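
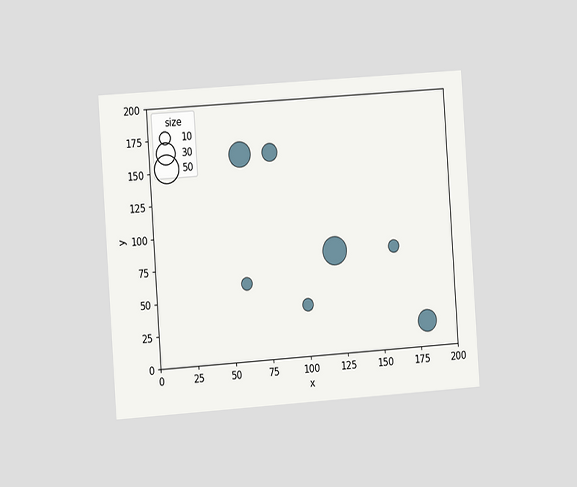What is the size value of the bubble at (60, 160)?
40

The chart is tilted about 4° counter-clockwise and viewed slightly from the left. Matching the bubble at (60, 160) against the size legend gives 40.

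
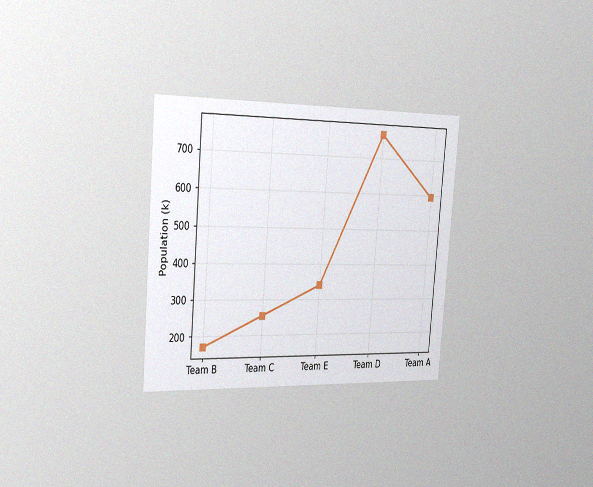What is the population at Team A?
The chart is tilted about 5° clockwise and viewed slightly from the left, with some photo noise. At Team A, the line is at 595k.

595k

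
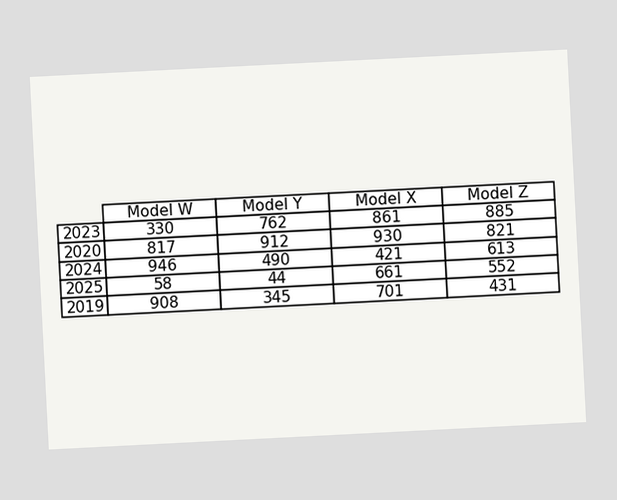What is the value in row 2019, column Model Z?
431

The chart is tilted about 3° counter-clockwise. The (2019, Model Z) cell reads 431.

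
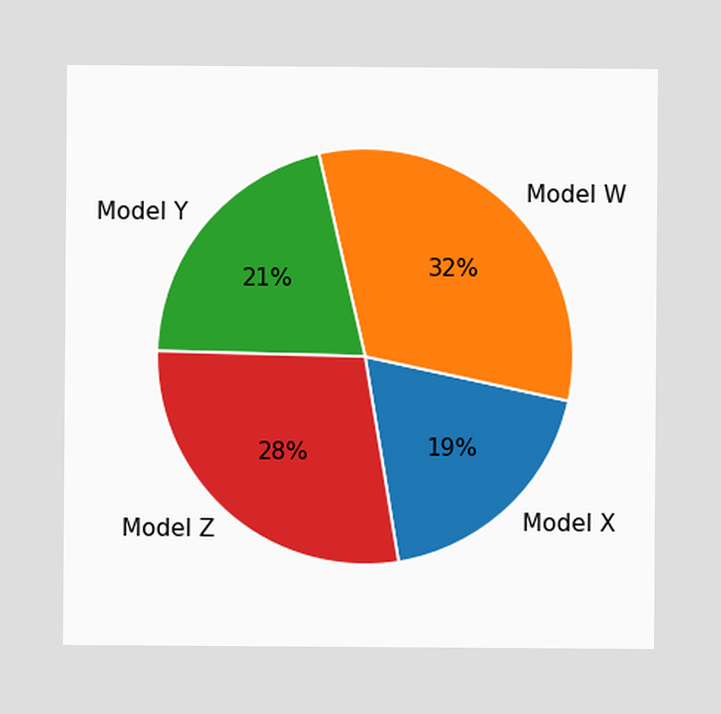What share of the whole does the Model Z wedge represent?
The Model Z slice takes up 28% of the pie.

28%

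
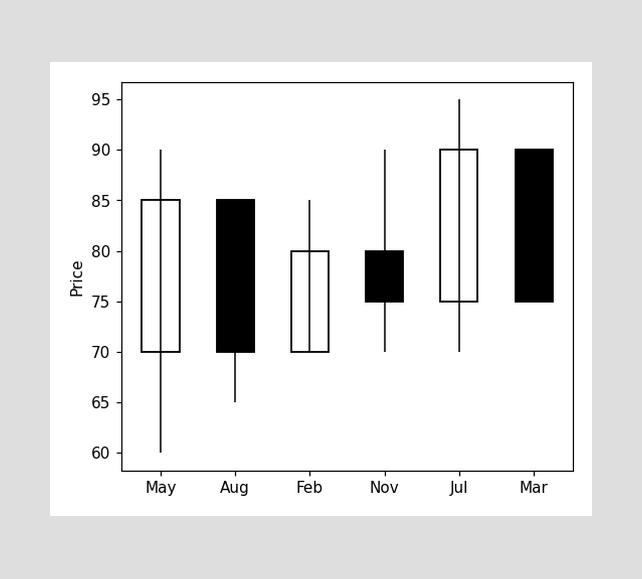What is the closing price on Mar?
The Mar candle closes at 75.

75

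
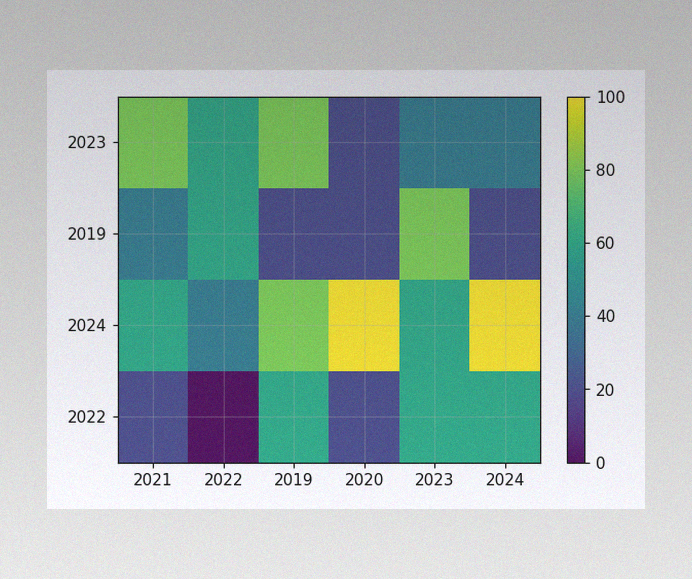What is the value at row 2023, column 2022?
The image has some photo noise and uneven lighting. Matching cell (2023, 2022) against the colorbar gives 60.

60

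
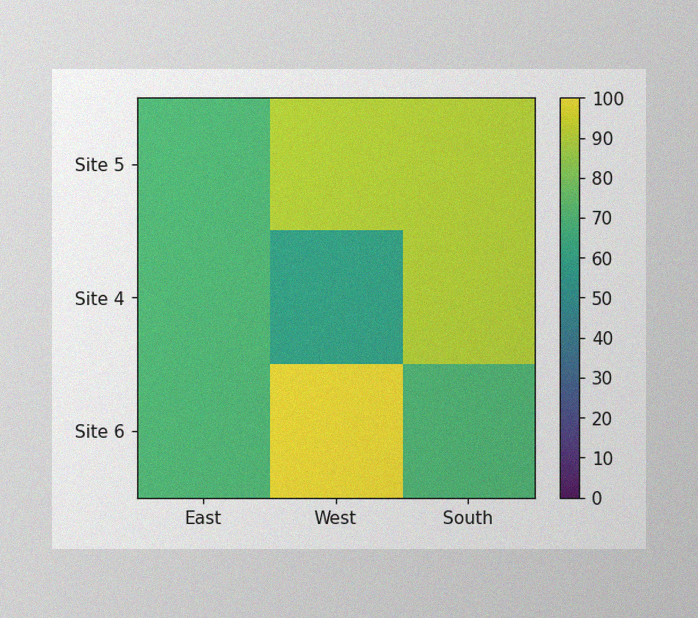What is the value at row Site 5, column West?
The image has some photo noise and uneven lighting. Matching cell (Site 5, West) against the colorbar gives 90.

90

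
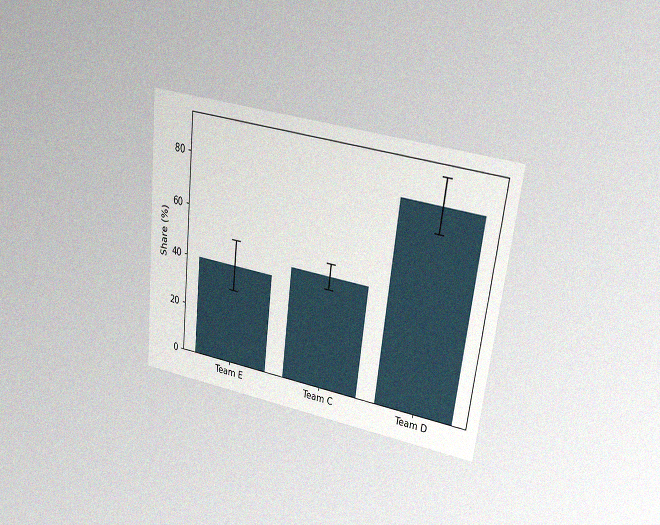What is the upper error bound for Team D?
90%

The chart is tilted about 7° clockwise and viewed at a slight angle, with some photo noise. The Team D bar's upper whisker reaches 90%.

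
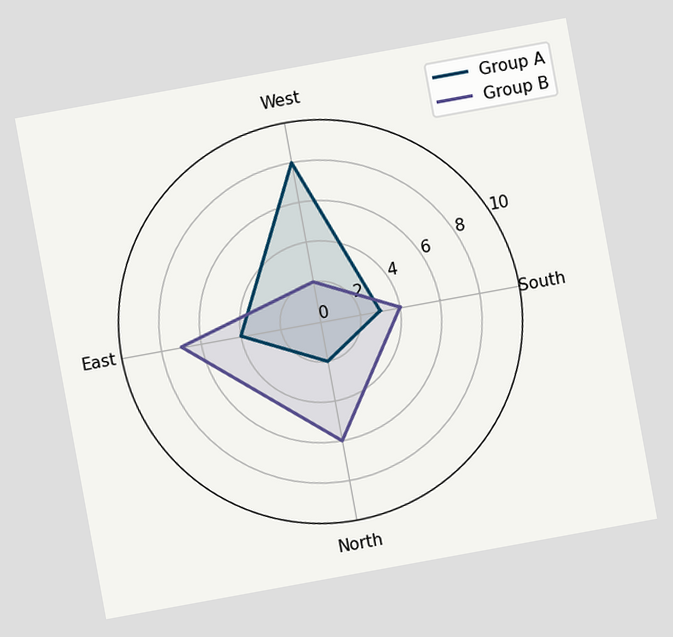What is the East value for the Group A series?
The chart is tilted about 10° counter-clockwise. On the East axis, Group A reaches 4.

4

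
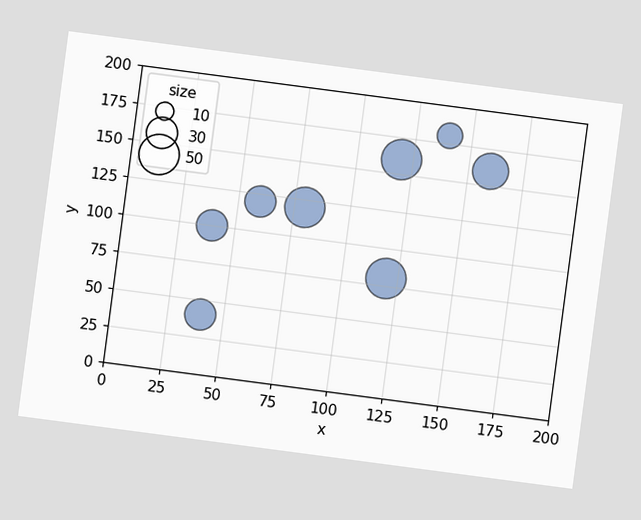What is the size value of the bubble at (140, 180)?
The chart is tilted about 8° clockwise. Matching the bubble at (140, 180) against the size legend gives 20.

20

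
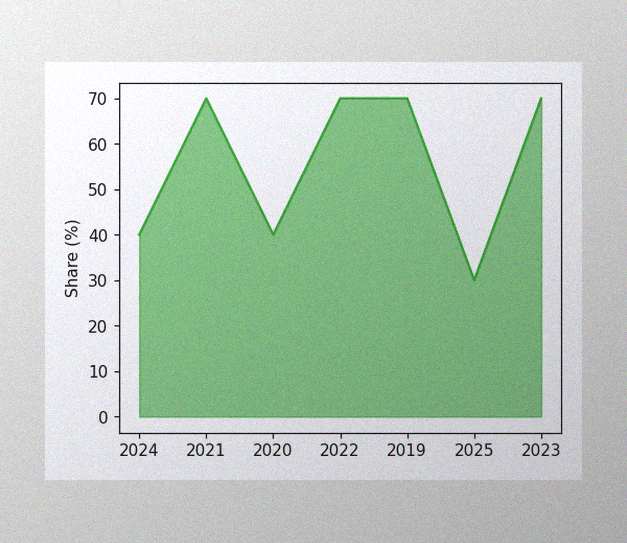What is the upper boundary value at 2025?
30%

The image has some photo noise and uneven lighting. At 2025 the upper boundary is at 30%.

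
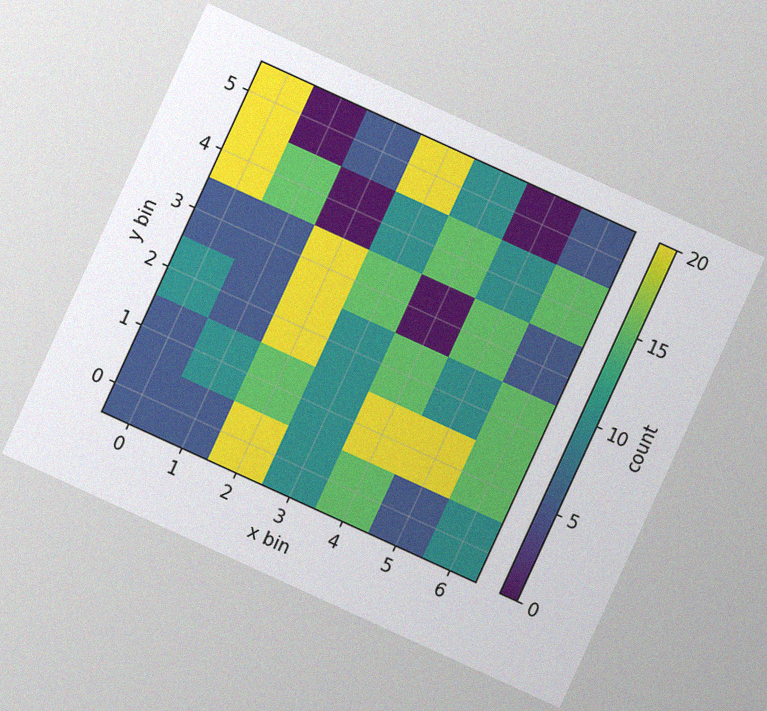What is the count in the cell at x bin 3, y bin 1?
The chart is tilted about 25° clockwise, with some photo noise. Matching the cell (3, 1) against the colorbar gives 10.

10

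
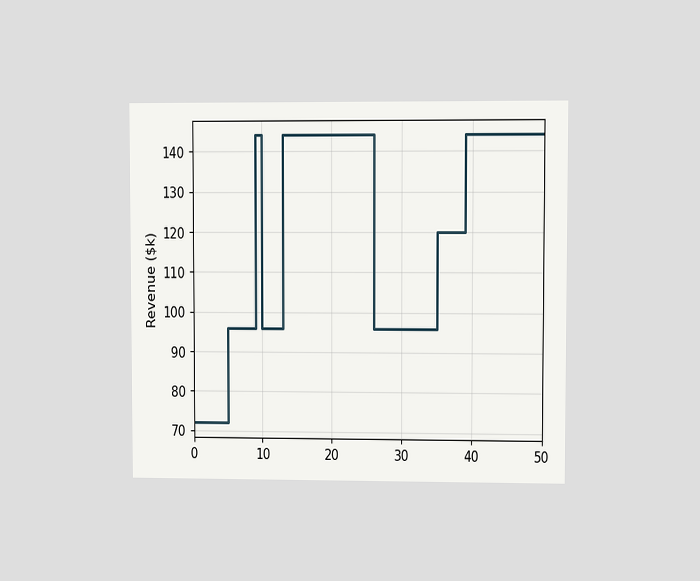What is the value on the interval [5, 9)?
The chart is viewed at a slight angle. On [5, 9) the step sits at $96k.

$96k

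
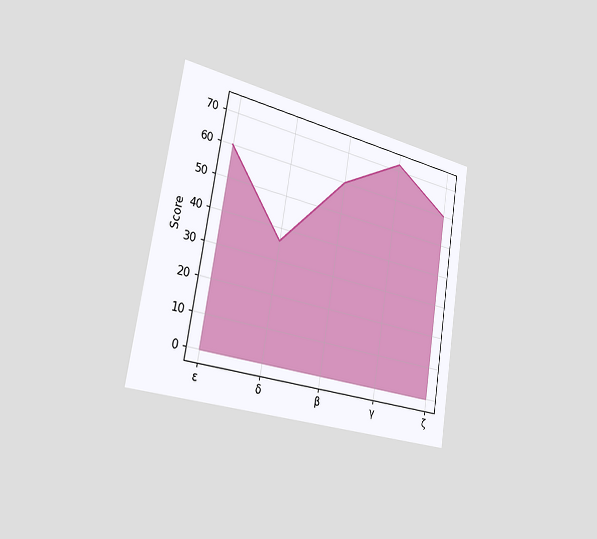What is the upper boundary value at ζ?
The chart is tilted about 9° clockwise and viewed slightly from the left. At ζ the upper boundary is at 60.

60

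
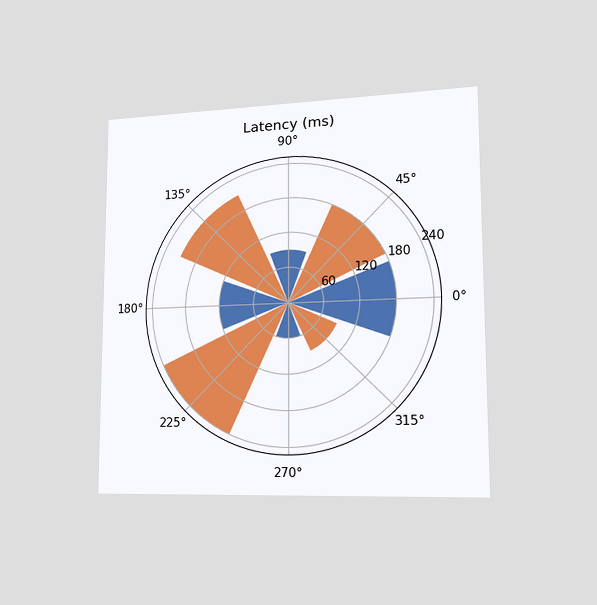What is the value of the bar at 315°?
The chart is viewed slightly from the right. The bar at 315° reaches 90ms on the radial axis.

90ms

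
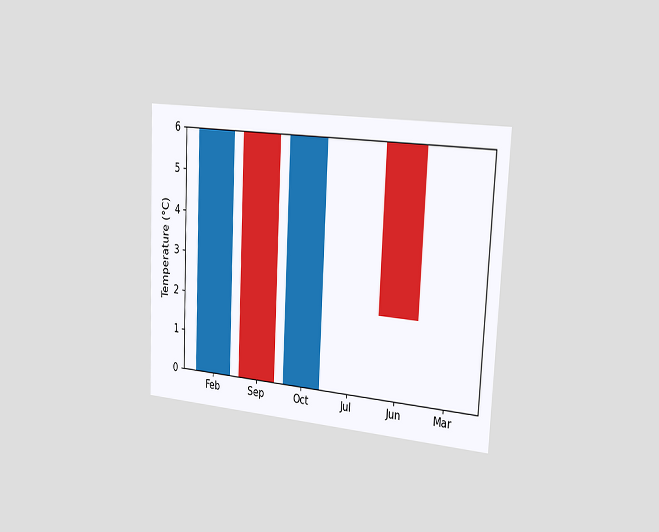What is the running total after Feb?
The chart is tilted about 3° clockwise and viewed slightly from the right. After Feb the running total reaches 6°C.

6°C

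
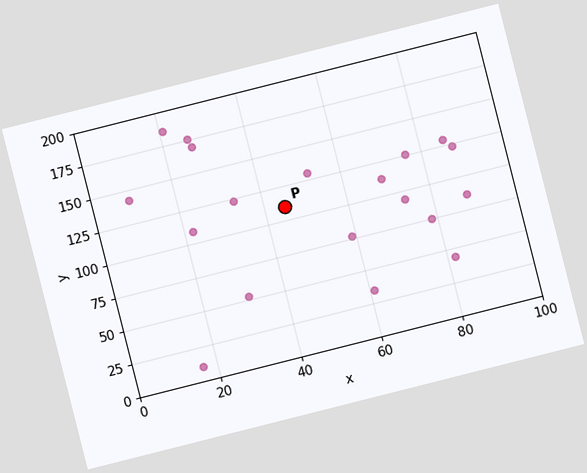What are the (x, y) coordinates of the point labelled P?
(45, 110)

The chart is tilted about 14° counter-clockwise. Following the gridlines from P to each axis, P sits at (45, 110).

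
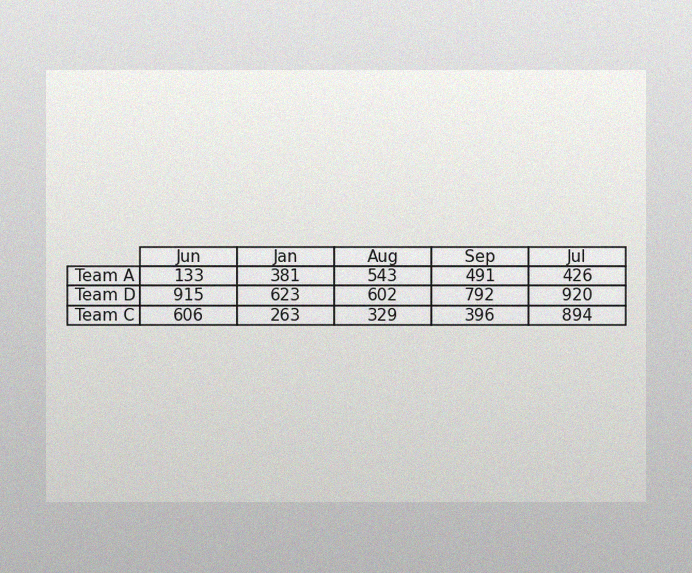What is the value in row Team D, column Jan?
The image has some photo noise and uneven lighting. The (Team D, Jan) cell reads 623.

623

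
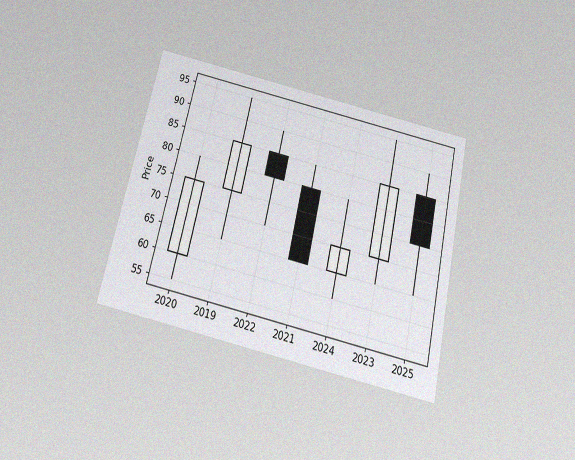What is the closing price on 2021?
The chart is tilted about 13° clockwise and viewed slightly from below, with some photo noise. The 2021 candle closes at 65.

65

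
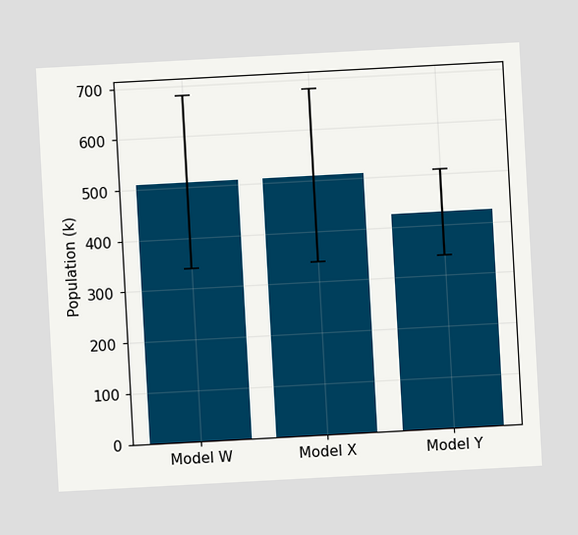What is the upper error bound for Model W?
680k

The chart is tilted about 3° counter-clockwise. The Model W bar's upper whisker reaches 680k.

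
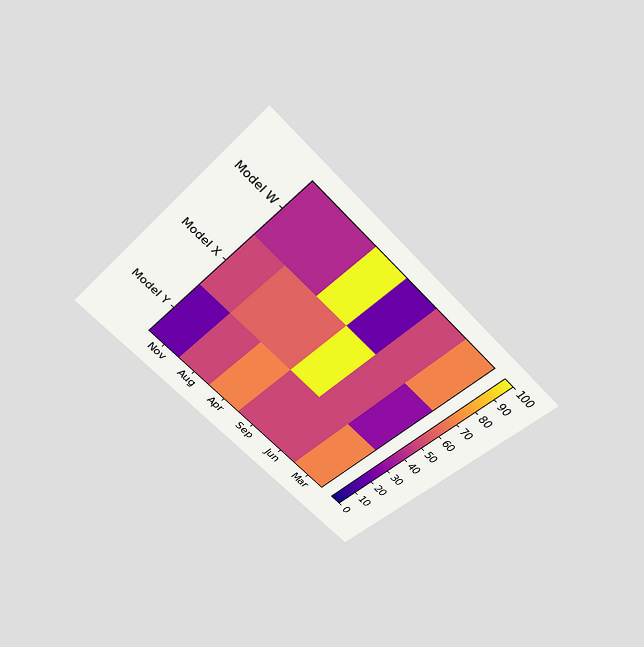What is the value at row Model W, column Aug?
The chart is tilted about 45° clockwise and viewed slightly from above. Matching cell (Model W, Aug) against the colorbar gives 40.

40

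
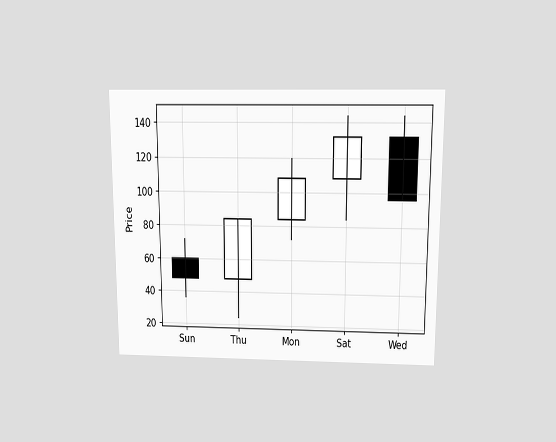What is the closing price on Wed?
96

The chart is viewed slightly from above. The Wed candle closes at 96.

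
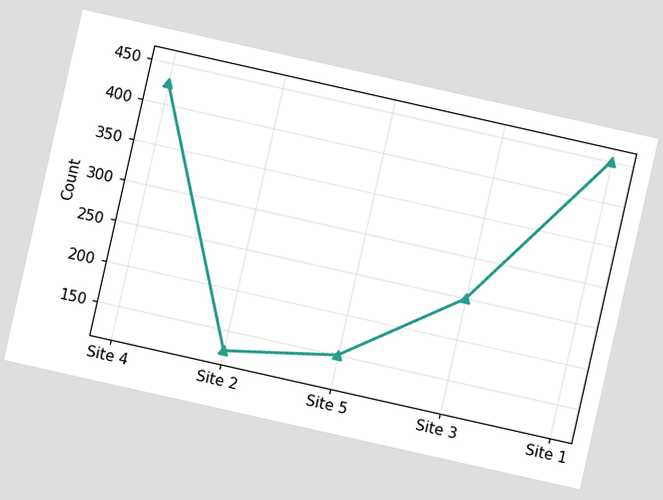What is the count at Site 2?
The chart is tilted about 13° clockwise. At Site 2, the line is at 125.

125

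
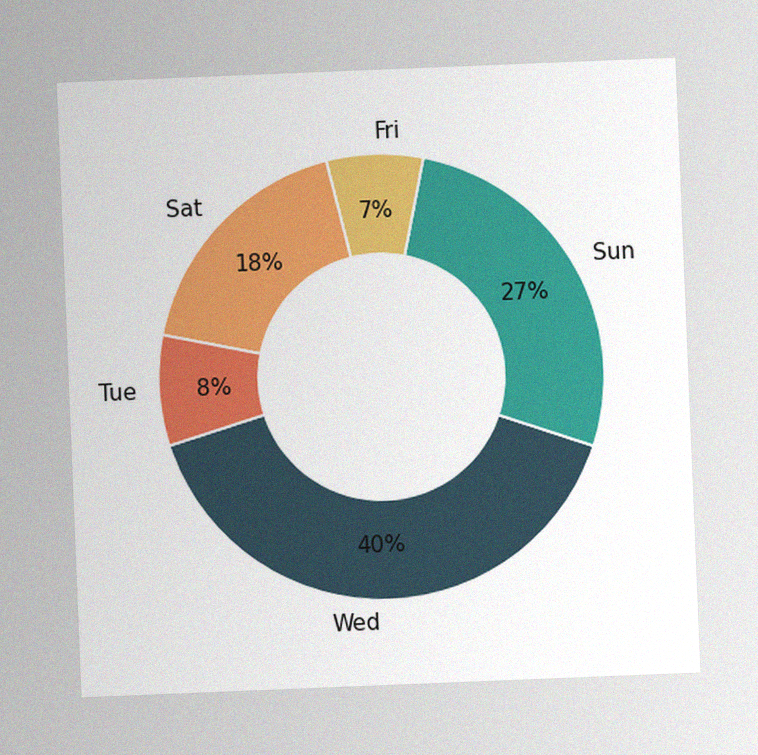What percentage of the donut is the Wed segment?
The chart is tilted about 2° counter-clockwise, with some photo noise. The Wed segment takes up 40% of the ring.

40%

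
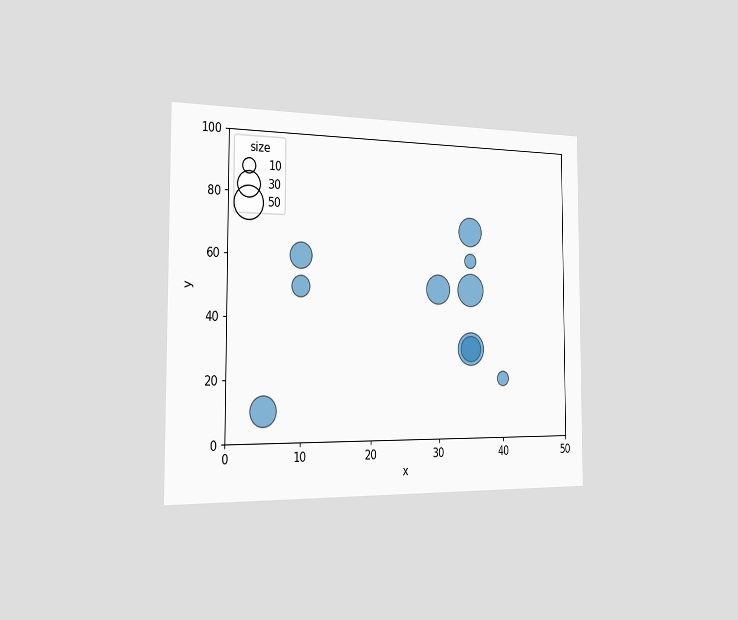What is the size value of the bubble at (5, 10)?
40

The chart is viewed slightly from the left. Matching the bubble at (5, 10) against the size legend gives 40.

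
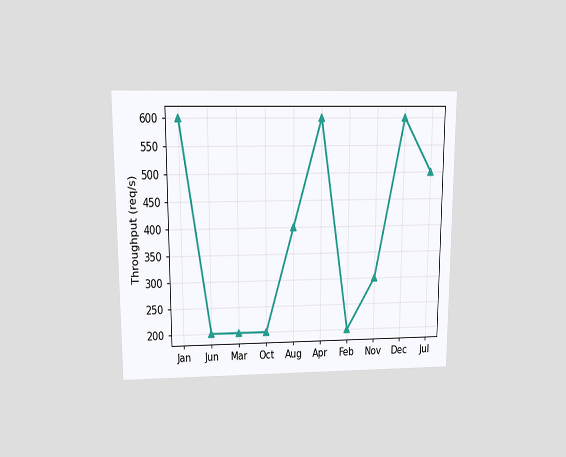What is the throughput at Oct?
The chart is viewed slightly from above. At Oct, the line is at 200req/s.

200req/s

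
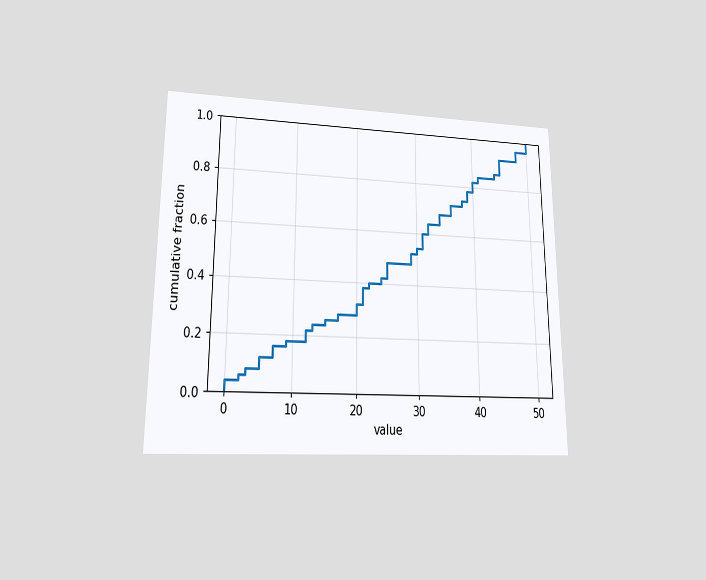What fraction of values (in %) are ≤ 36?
72%

The chart is viewed at a slight angle. At x=36 the ECDF step is at 72%.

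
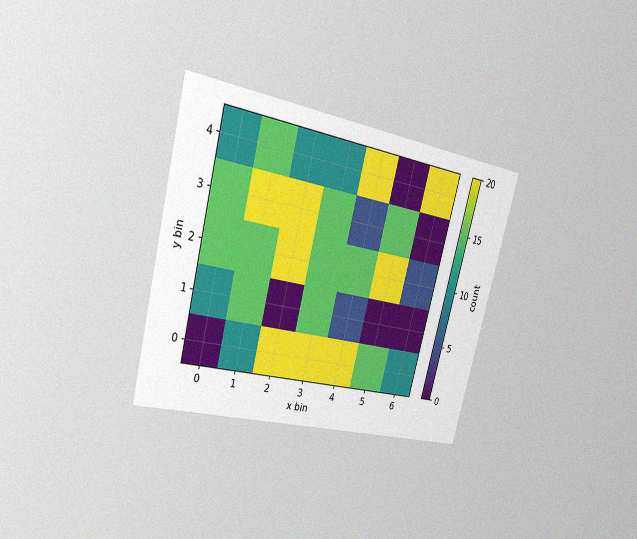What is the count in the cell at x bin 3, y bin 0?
20

The chart is tilted about 14° clockwise and viewed slightly from the left, with some photo noise. Matching the cell (3, 0) against the colorbar gives 20.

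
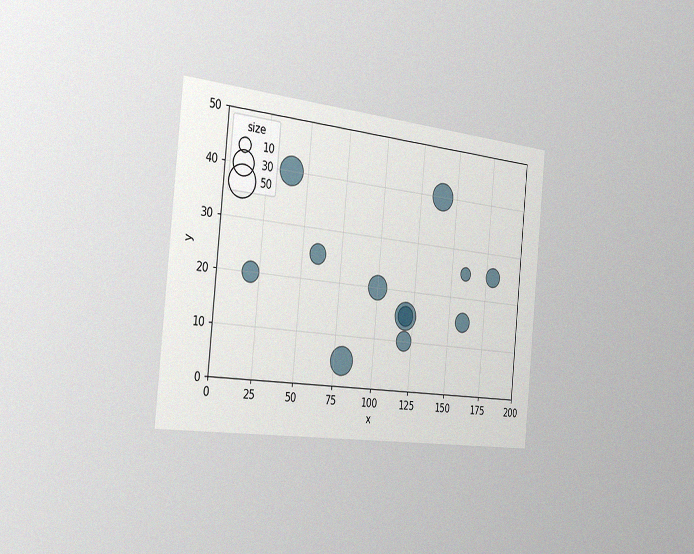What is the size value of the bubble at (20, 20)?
The chart is tilted about 6° clockwise and viewed slightly from the left, with some photo noise. Matching the bubble at (20, 20) against the size legend gives 20.

20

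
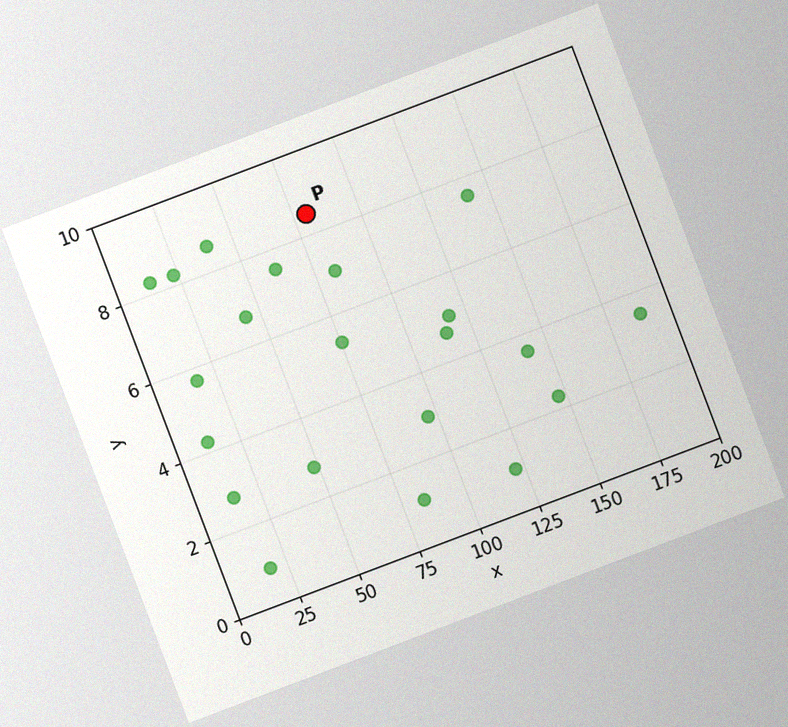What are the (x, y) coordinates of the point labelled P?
(80, 8.5)

The chart is tilted about 21° counter-clockwise, with some photo noise. Following the gridlines from P to each axis, P sits at (80, 8.5).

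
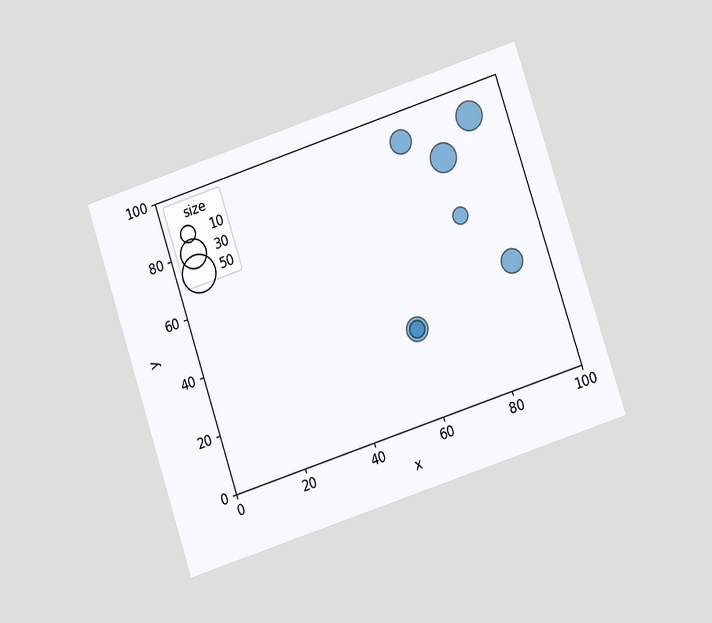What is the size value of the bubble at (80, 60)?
10

The chart is tilted about 18° counter-clockwise and viewed at a slight angle. Matching the bubble at (80, 60) against the size legend gives 10.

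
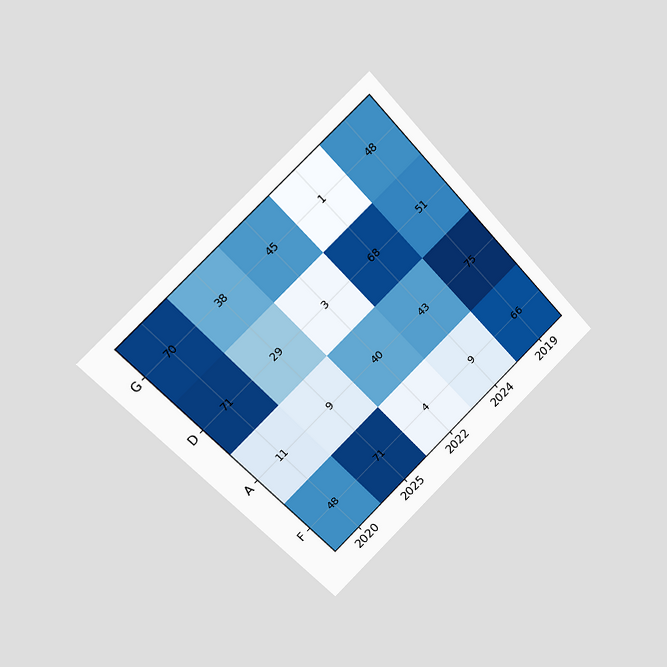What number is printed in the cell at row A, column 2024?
43

The chart is tilted about 44° counter-clockwise and viewed slightly from the left. The (A, 2024) cell reads 43.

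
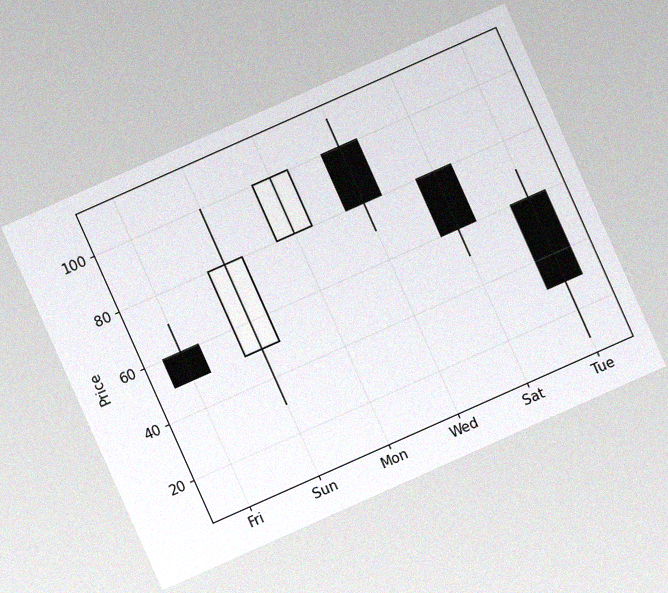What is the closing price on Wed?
The chart is tilted about 24° counter-clockwise, with some photo noise. The Wed candle closes at 80.

80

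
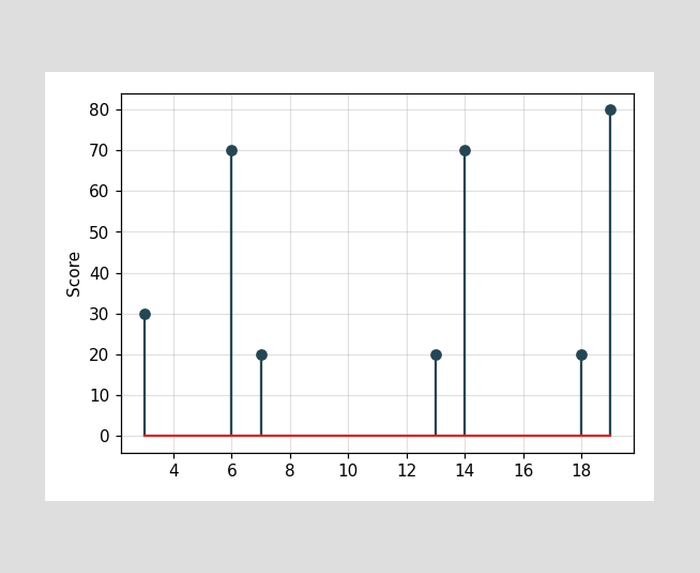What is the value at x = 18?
The stem at x=18 reaches 20.

20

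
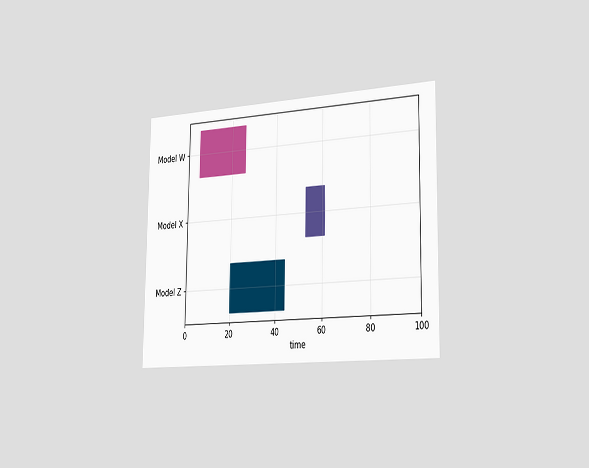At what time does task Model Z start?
The chart is viewed slightly from the right. The Model Z bar begins at t=20.

20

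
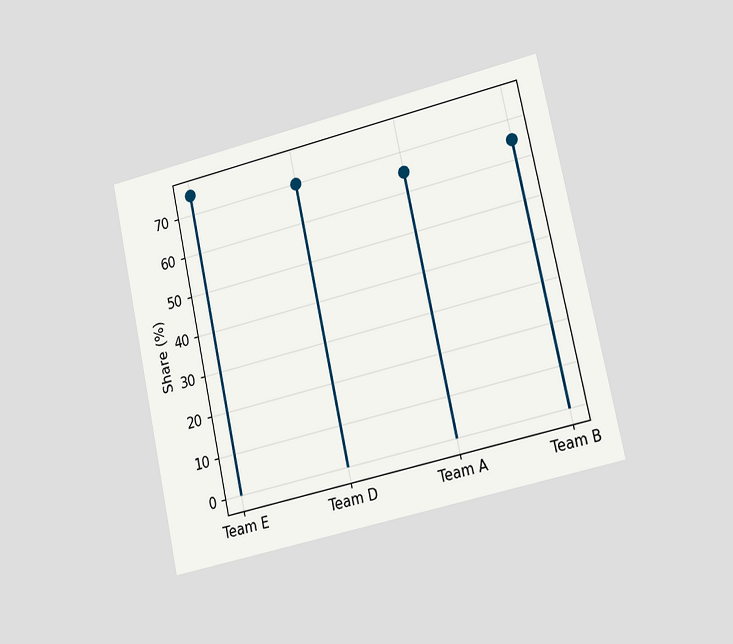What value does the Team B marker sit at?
65%

The chart is tilted about 12° counter-clockwise and viewed slightly from the right. The Team B marker sits at 65%.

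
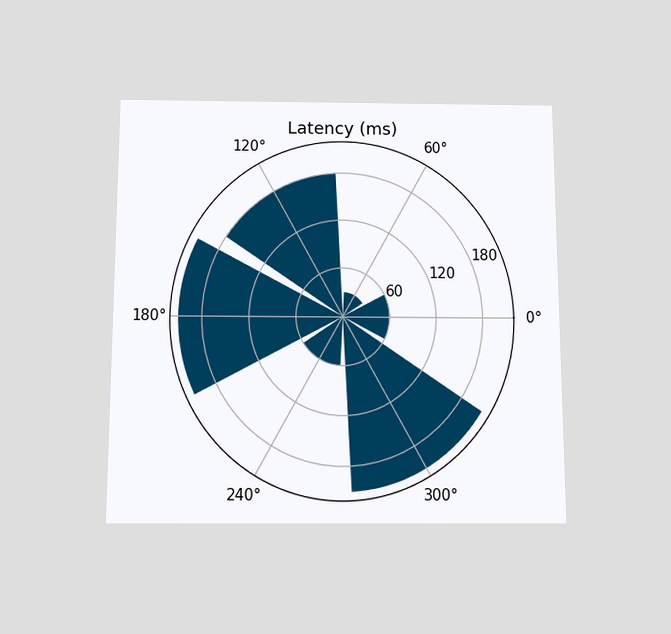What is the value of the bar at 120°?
180ms

The chart is viewed slightly from below. The bar at 120° reaches 180ms on the radial axis.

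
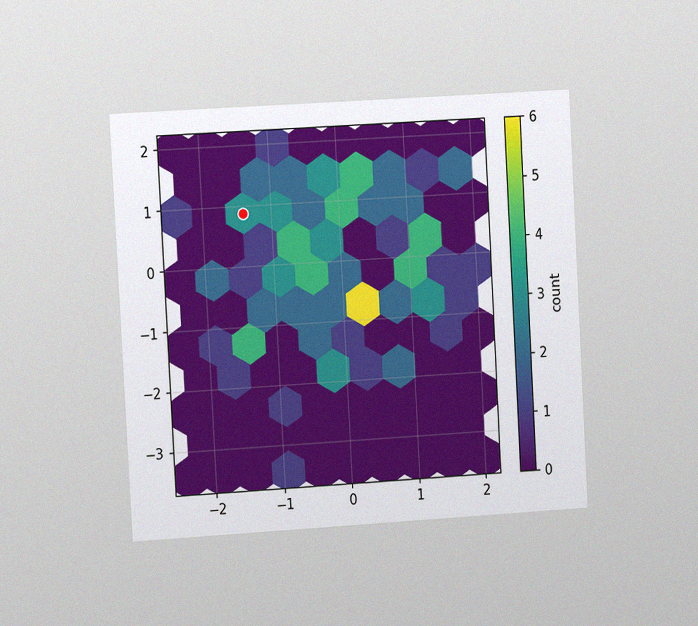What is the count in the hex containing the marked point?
3

The chart is tilted about 3° counter-clockwise and viewed slightly from the left, with some photo noise. The marked hex reads 3 on the colorbar.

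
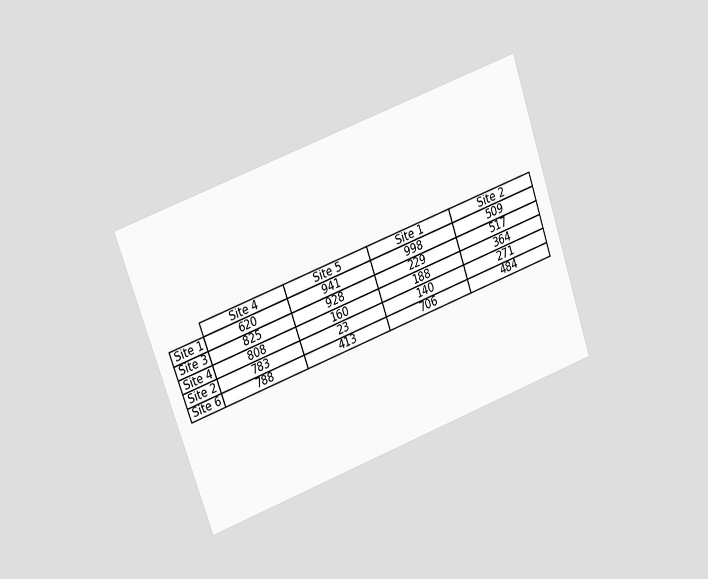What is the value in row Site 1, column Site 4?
The chart is tilted about 19° counter-clockwise and viewed at a slight angle. The (Site 1, Site 4) cell reads 620.

620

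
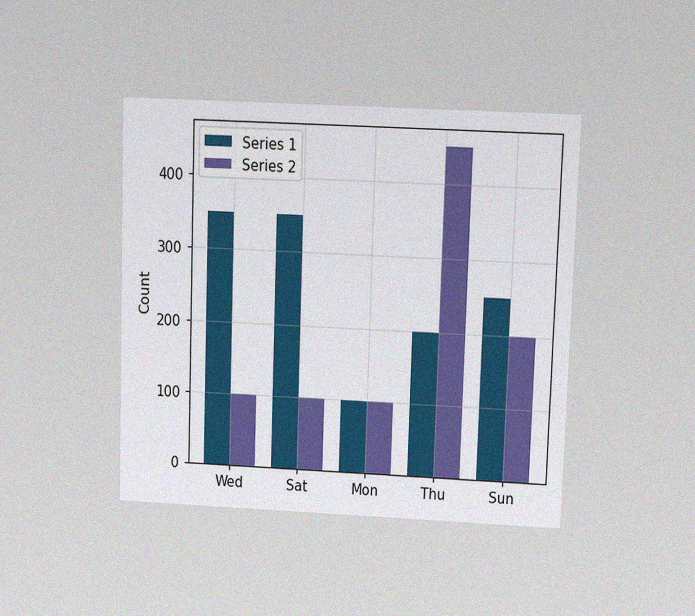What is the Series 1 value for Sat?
350

The chart is viewed slightly from above, with some photo noise. The Series 1 bar at Sat reaches 350 on the y-axis.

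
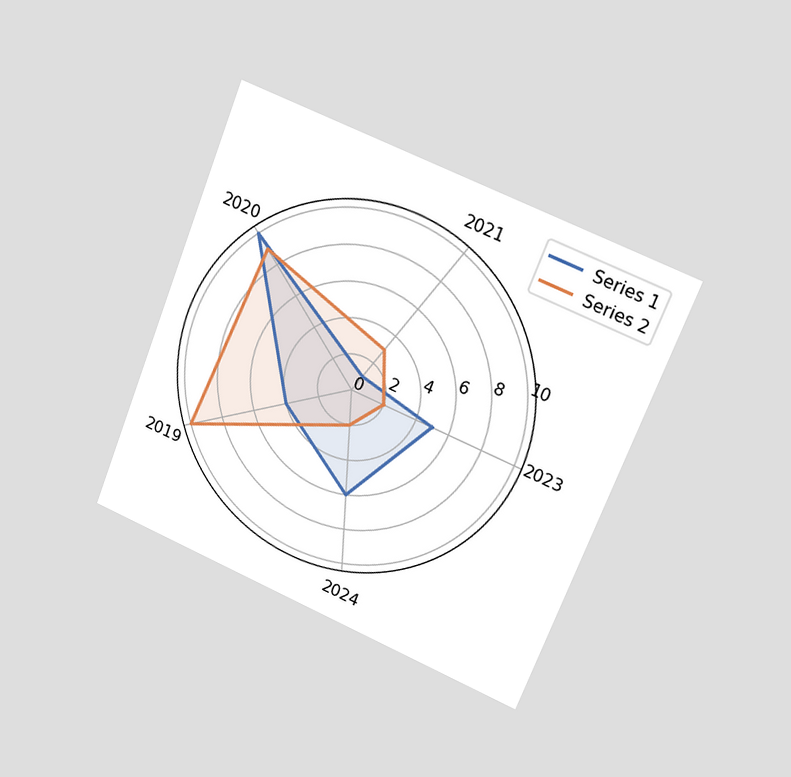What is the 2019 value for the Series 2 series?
10

The chart is tilted about 21° clockwise and viewed slightly from the right. On the 2019 axis, Series 2 reaches 10.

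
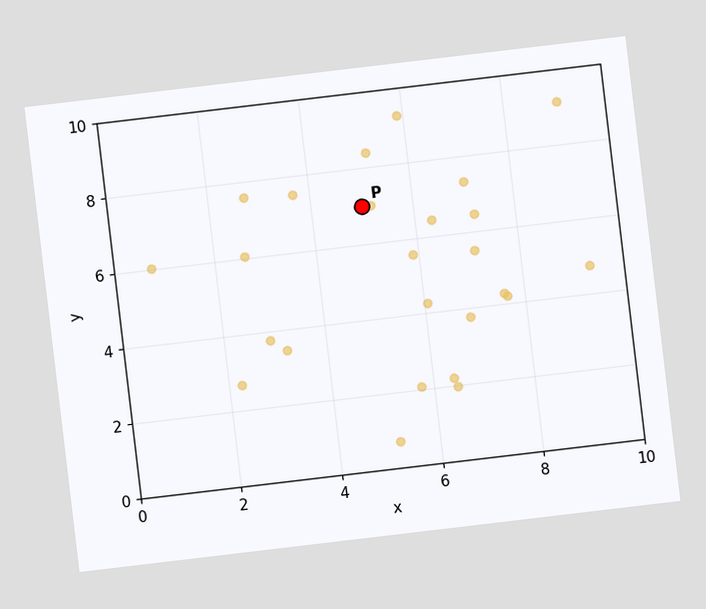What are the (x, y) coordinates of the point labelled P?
(5, 7)

The chart is tilted about 7° counter-clockwise. Following the gridlines from P to each axis, P sits at (5, 7).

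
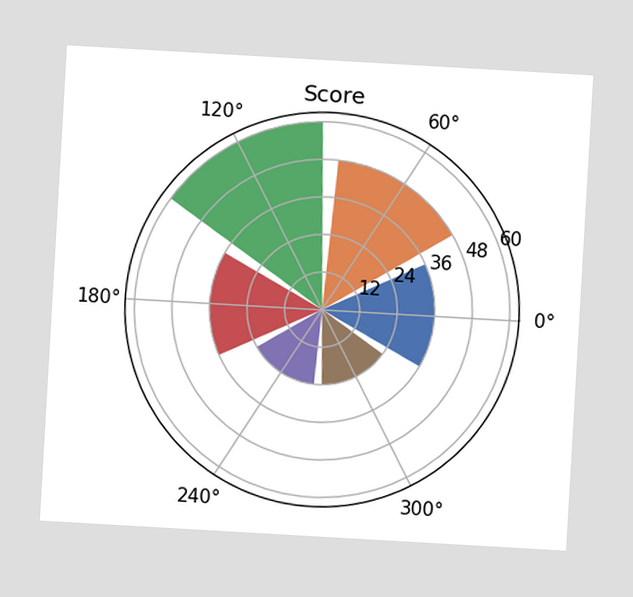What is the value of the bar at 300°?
24

The chart is tilted about 3° clockwise. The bar at 300° reaches 24 on the radial axis.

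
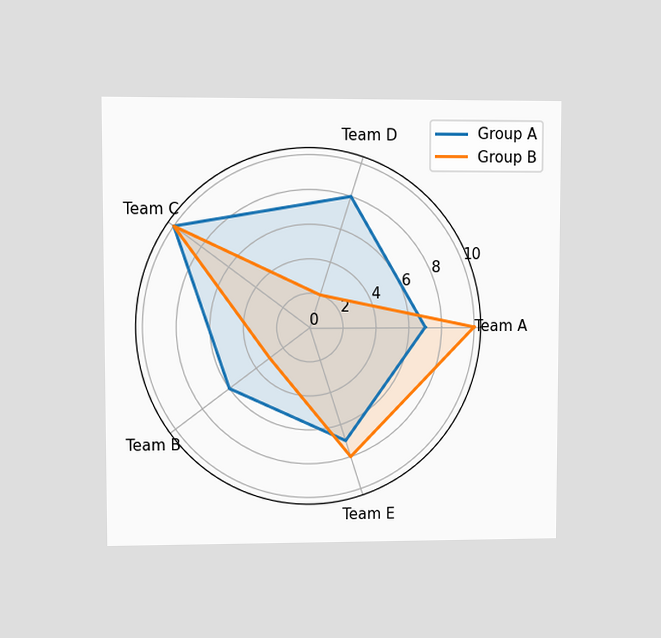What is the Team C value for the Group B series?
10

The chart is viewed at a slight angle. On the Team C axis, Group B reaches 10.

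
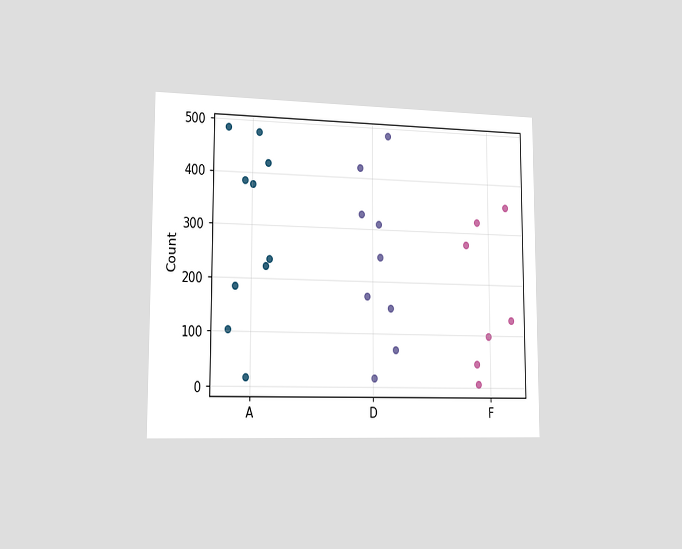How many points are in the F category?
7

The chart is viewed slightly from the left. Counting the markers in the F column gives 7.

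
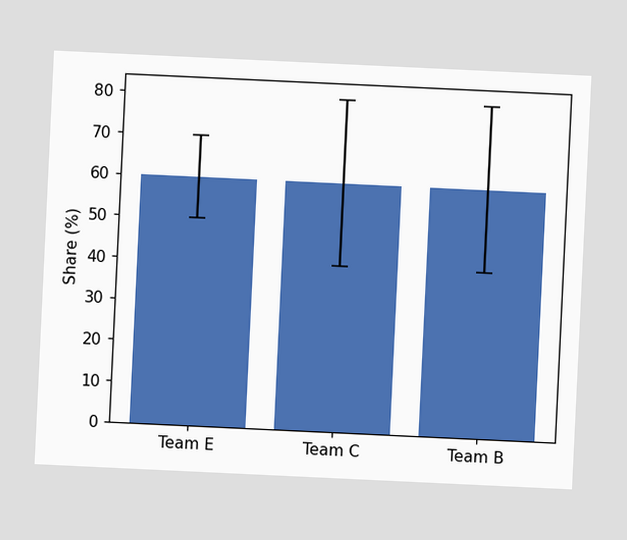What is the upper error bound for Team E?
70%

The chart is tilted about 3° clockwise. The Team E bar's upper whisker reaches 70%.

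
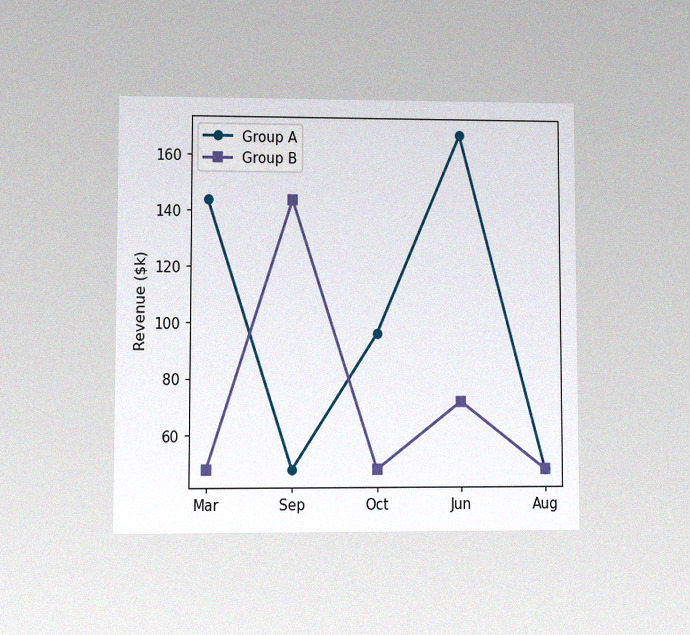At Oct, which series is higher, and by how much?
Group A, by $48k

The chart is viewed at a slight angle, with some photo noise. At Oct, Group A sits above the other line by $48k.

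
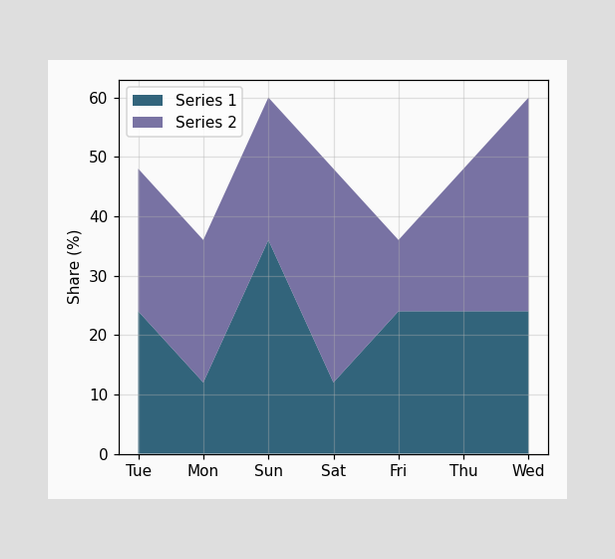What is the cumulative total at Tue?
The stacked total at Tue reaches 48%.

48%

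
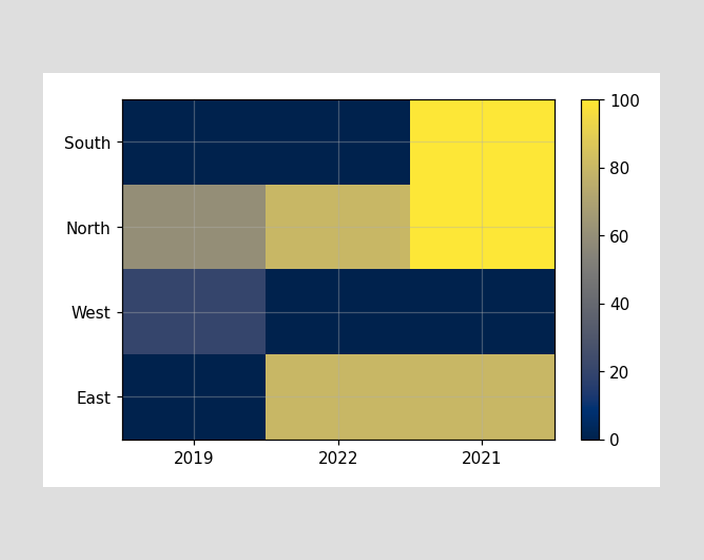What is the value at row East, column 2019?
0

Matching cell (East, 2019) against the colorbar gives 0.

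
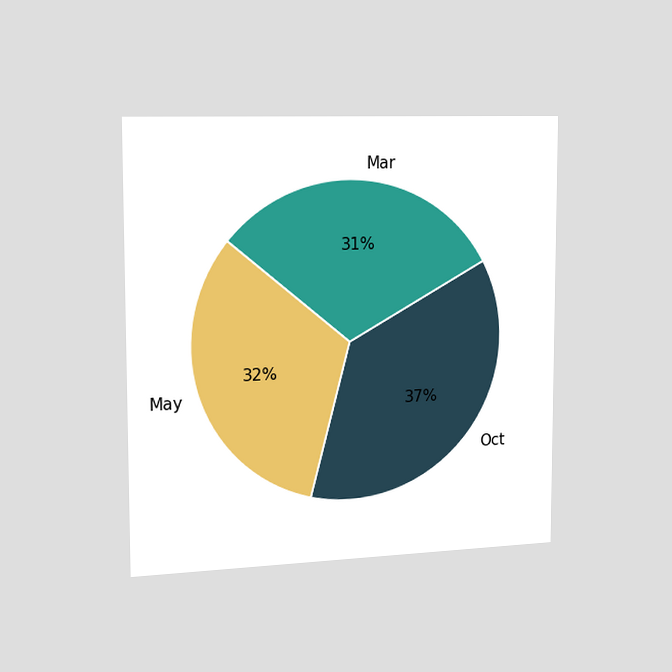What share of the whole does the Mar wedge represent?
31%

The chart is viewed slightly from the left. The Mar slice takes up 31% of the pie.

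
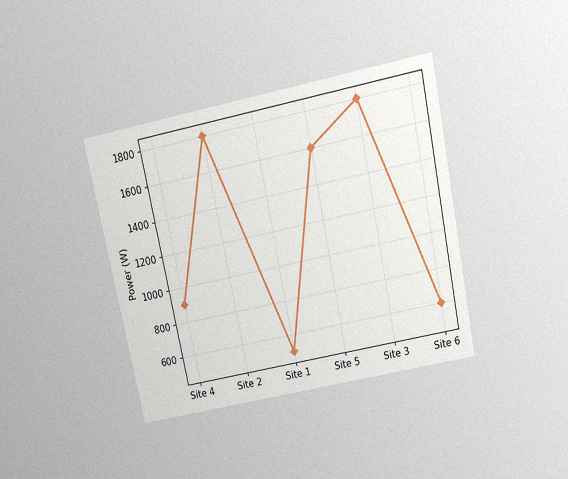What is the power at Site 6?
The chart is tilted about 12° counter-clockwise and viewed slightly from above, with some photo noise. At Site 6, the line is at 600W.

600W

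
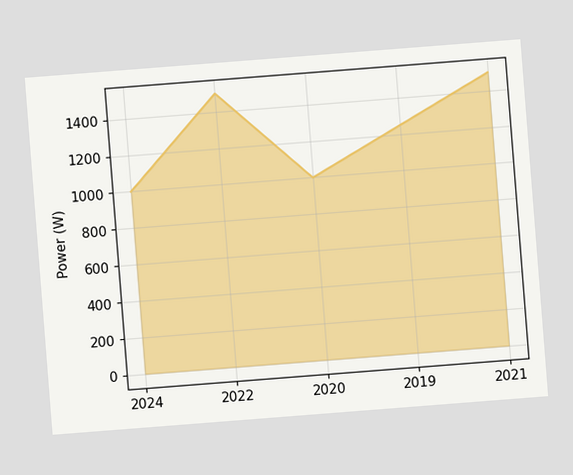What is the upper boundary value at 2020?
1000W

The chart is tilted about 4° counter-clockwise. At 2020 the upper boundary is at 1000W.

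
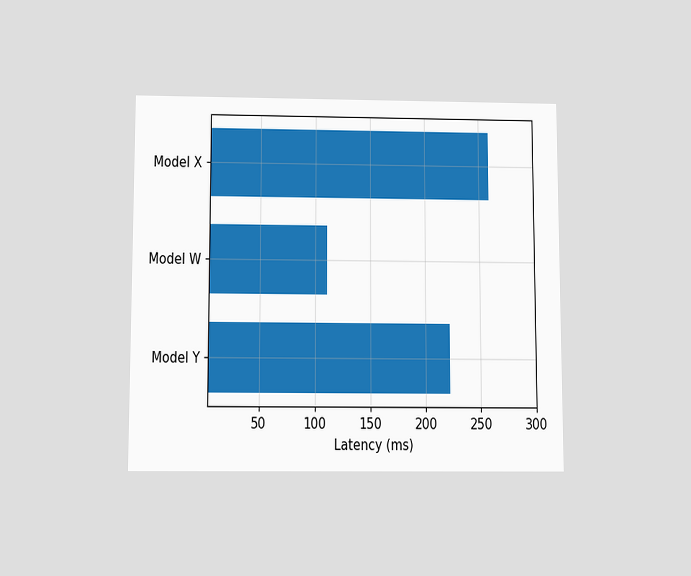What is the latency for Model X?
259ms

The chart is viewed slightly from below. Reading along the chart's x-axis, the Model X bar reaches 259ms.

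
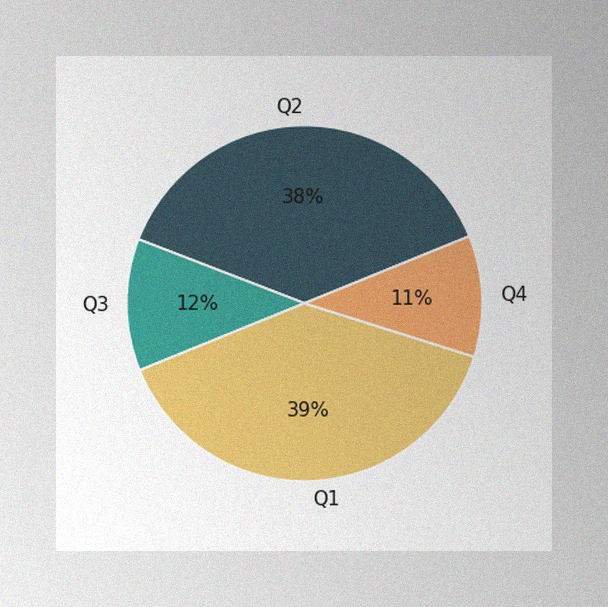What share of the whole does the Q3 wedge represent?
12%

The image has some photo noise and uneven lighting. The Q3 slice takes up 12% of the pie.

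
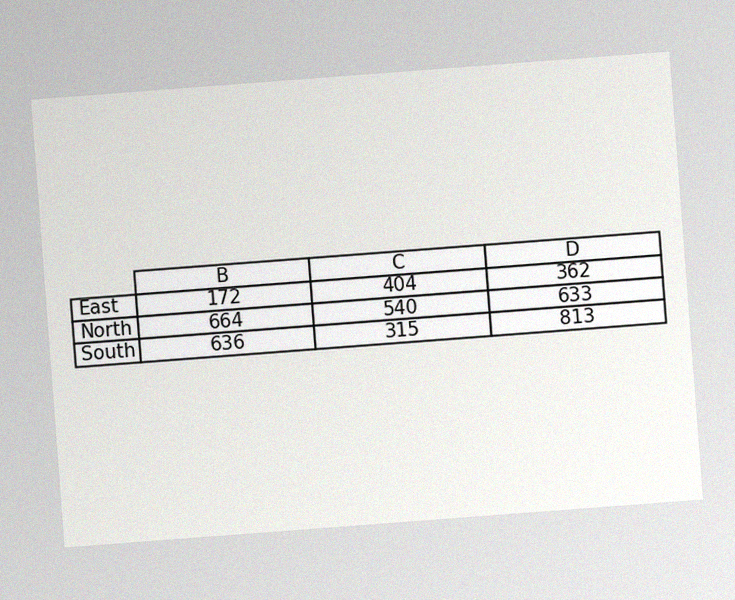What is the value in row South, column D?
The chart is tilted about 4° counter-clockwise, with some photo noise. The (South, D) cell reads 813.

813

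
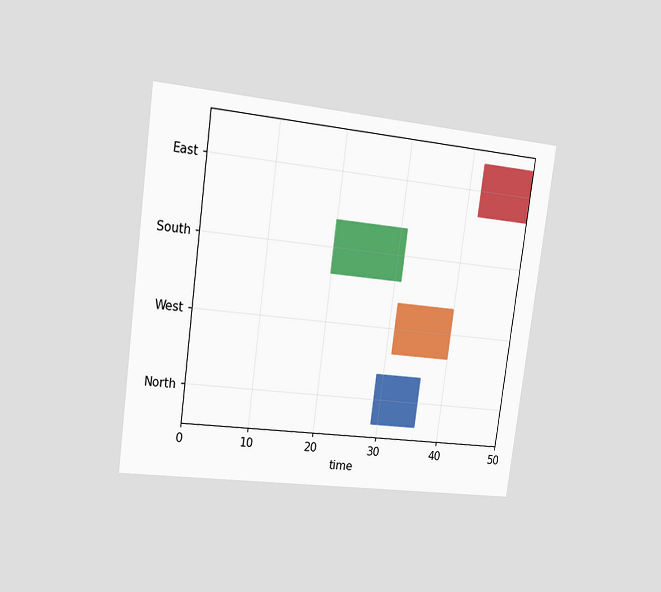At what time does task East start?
The chart is tilted about 8° clockwise and viewed slightly from the left. The East bar begins at t=42.

42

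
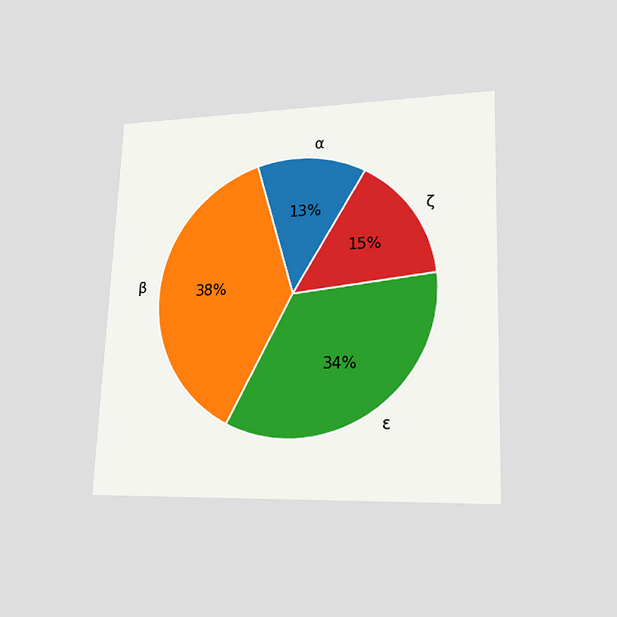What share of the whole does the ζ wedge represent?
The chart is tilted about 2° clockwise and viewed at a slight angle. The ζ slice takes up 15% of the pie.

15%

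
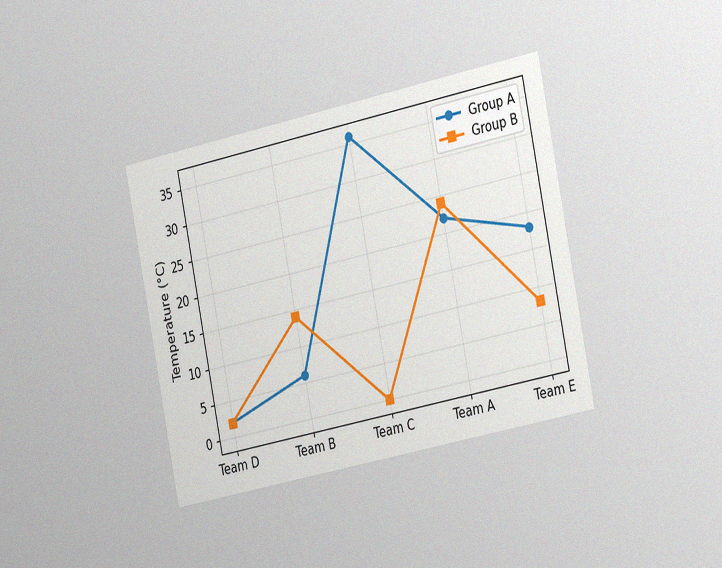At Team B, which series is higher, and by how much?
The chart is tilted about 11° counter-clockwise and viewed slightly from the right, with some photo noise. At Team B, Group B sits above the other line by 8°C.

Group B, by 8°C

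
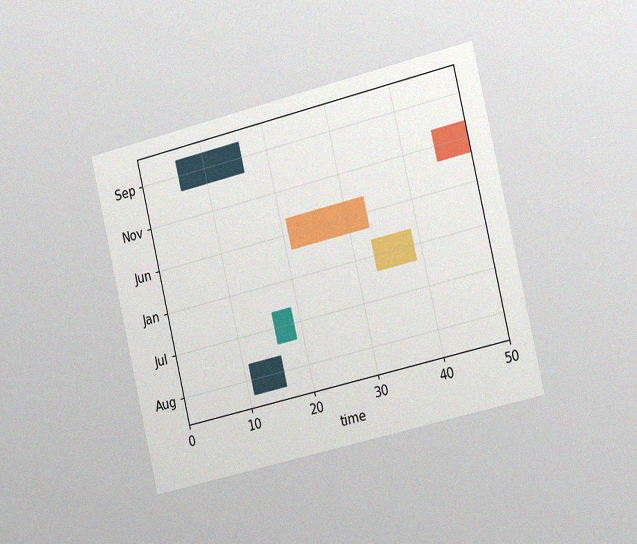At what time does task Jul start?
The chart is tilted about 13° counter-clockwise and viewed slightly from the right, with some photo noise. The Jul bar begins at t=16.

16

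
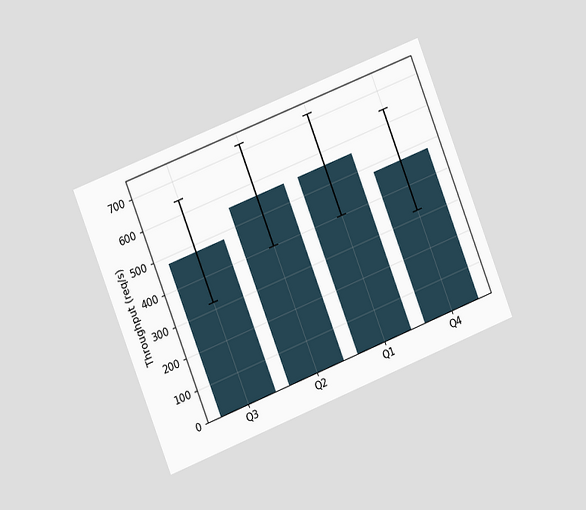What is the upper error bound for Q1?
720req/s

The chart is tilted about 21° counter-clockwise and viewed slightly from the left. The Q1 bar's upper whisker reaches 720req/s.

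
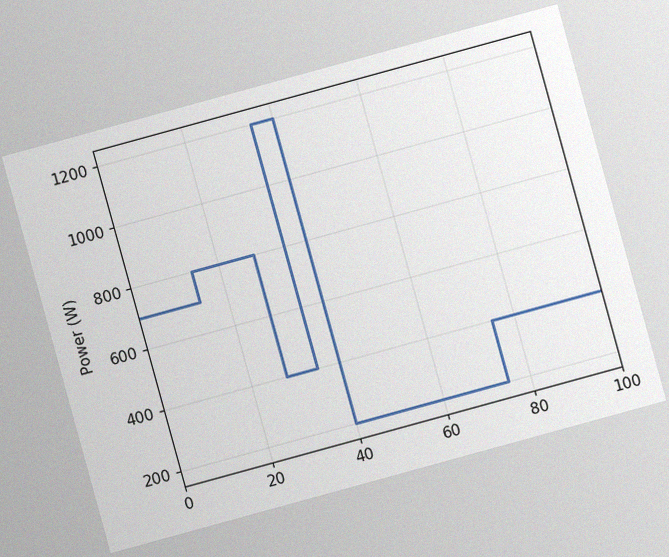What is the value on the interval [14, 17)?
The chart is tilted about 15° counter-clockwise, with some photo noise. On [14, 17) the step sits at 800W.

800W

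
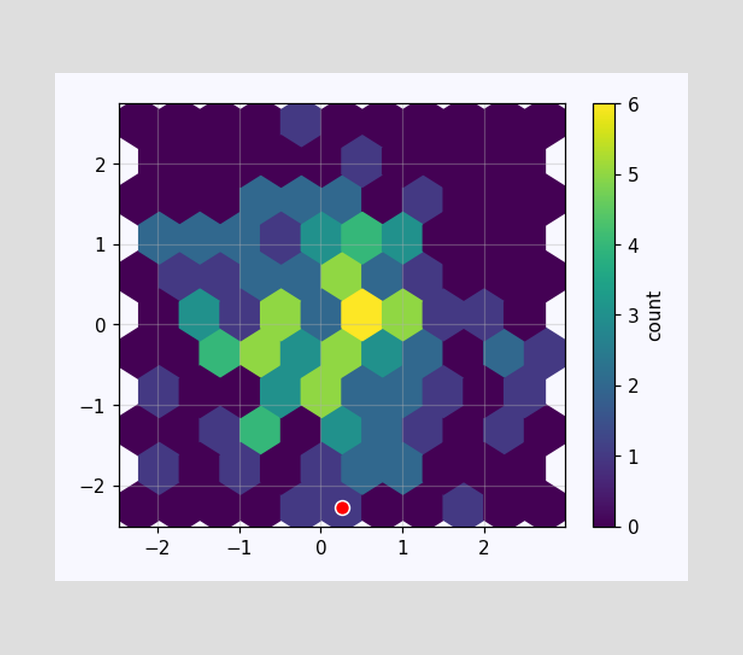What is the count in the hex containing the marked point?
The marked hex reads 1 on the colorbar.

1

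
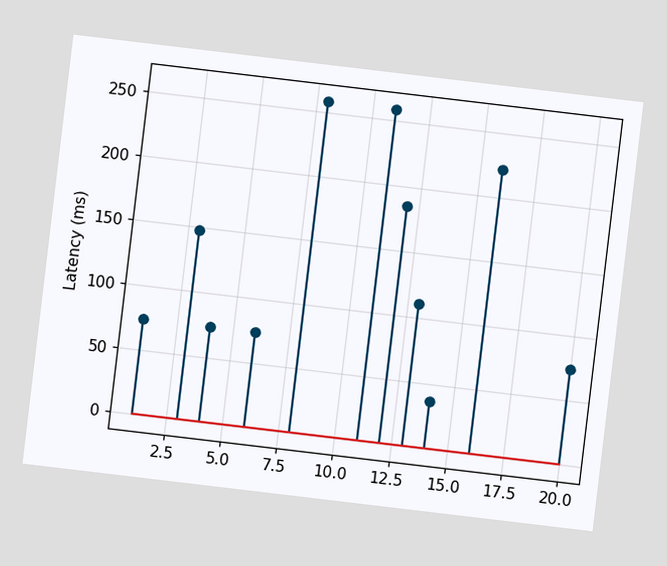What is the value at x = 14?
The chart is tilted about 7° clockwise. The stem at x=14 reaches 37ms.

37ms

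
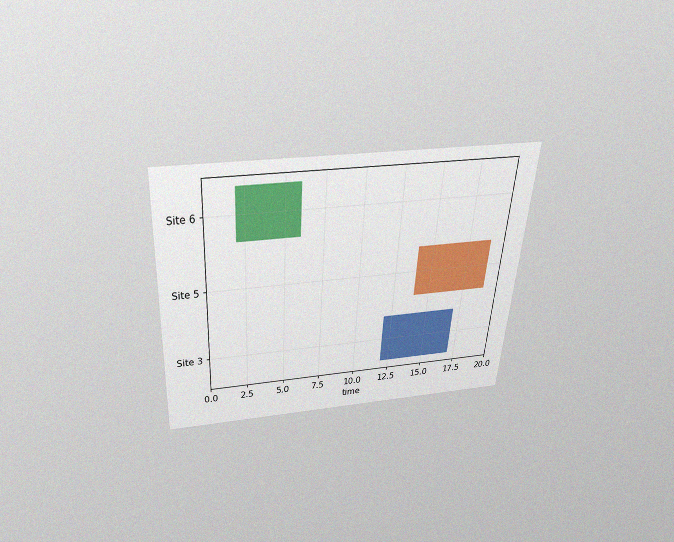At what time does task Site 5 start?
14

The chart is tilted about 4° clockwise and viewed slightly from above, with some photo noise. The Site 5 bar begins at t=14.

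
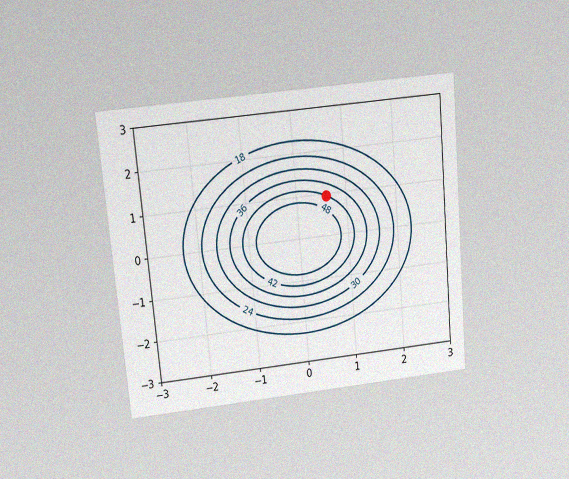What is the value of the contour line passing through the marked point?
42

The chart is tilted about 5° counter-clockwise and viewed slightly from above, with some photo noise. The marked point sits on the contour labelled 42.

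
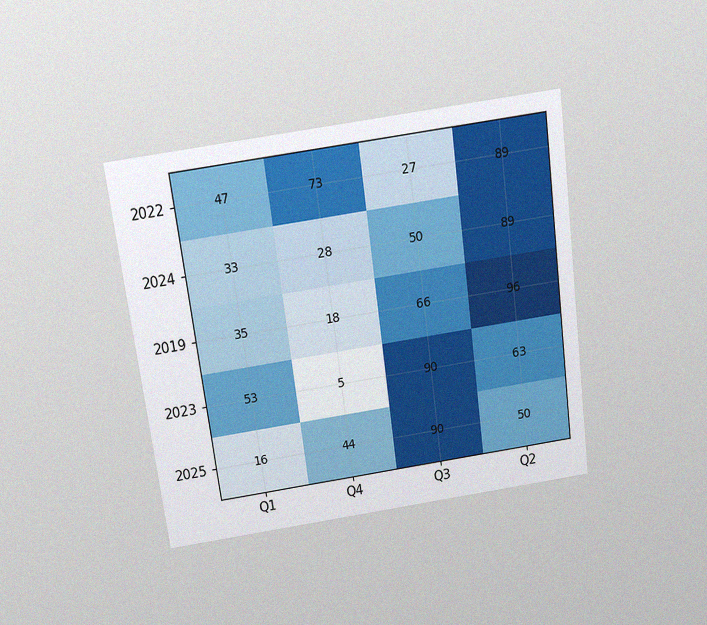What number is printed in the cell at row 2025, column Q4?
44

The chart is tilted about 8° counter-clockwise and viewed slightly from above, with some photo noise. The (2025, Q4) cell reads 44.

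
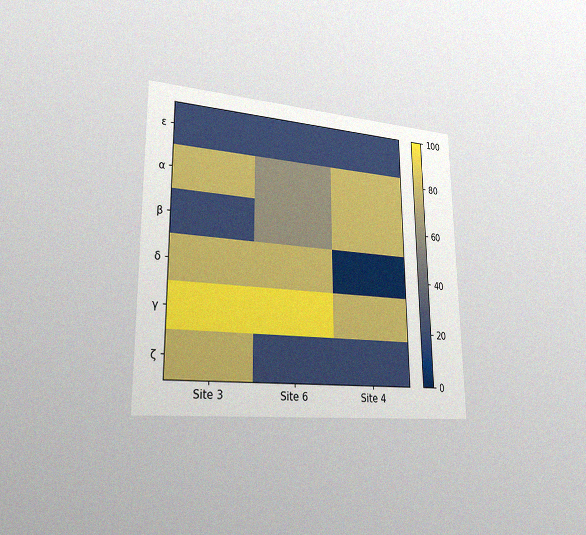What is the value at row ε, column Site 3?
The chart is viewed slightly from the left, with some photo noise. Matching cell (ε, Site 3) against the colorbar gives 20.

20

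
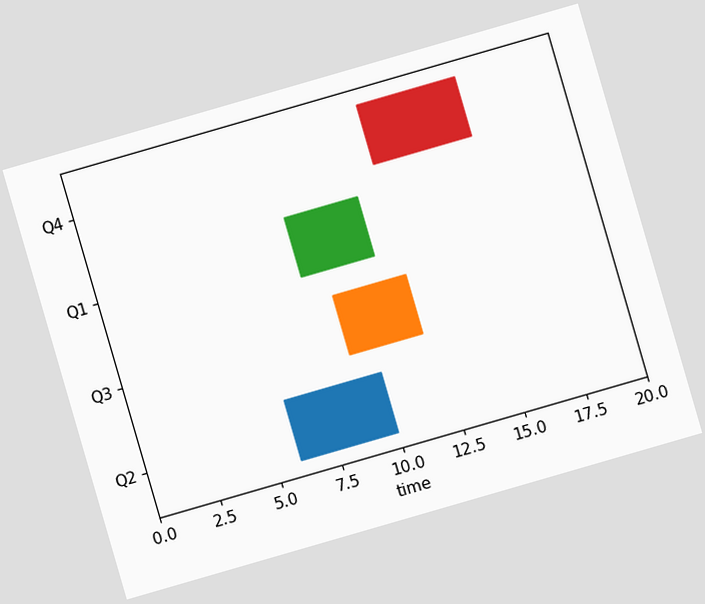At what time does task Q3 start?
The chart is tilted about 16° counter-clockwise. The Q3 bar begins at t=9.

9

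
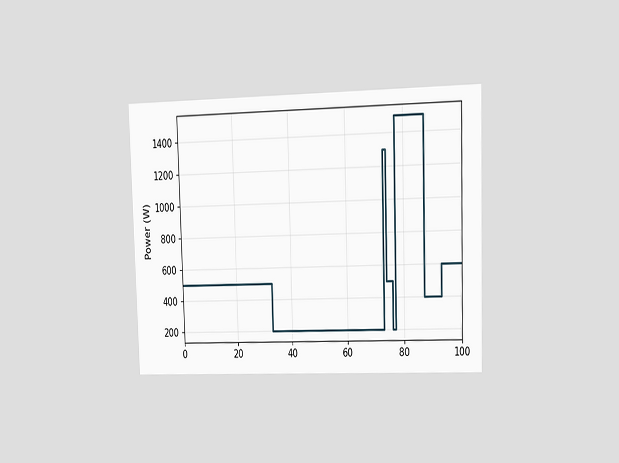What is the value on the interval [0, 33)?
The chart is viewed at a slight angle. On [0, 33) the step sits at 500W.

500W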